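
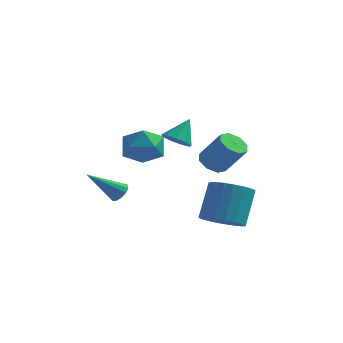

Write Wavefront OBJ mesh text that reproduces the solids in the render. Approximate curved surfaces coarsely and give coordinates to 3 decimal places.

v -1.443 -0.138 -2.15
v -1.013 -0.214 -1.785
v -2.677 -0.962 -0.87
v -1.137 0.074 -1.719
v -1.359 0.296 -1.79
v -1.607 0.379 -1.975
v -1.804 0.299 -2.216
v -1.886 0.08 -2.436
v -1.827 -0.208 -2.566
v -1.647 -0.474 -2.563
v -1.402 -0.633 -2.429
v -1.17 -0.635 -2.207
v -1.025 -0.479 -1.967
v 3.083 -0.832 0.633
v 3.512 -0.305 0.367
v 4.507 -0.441 1.701
v 4.077 -0.968 1.967
v 3.104 -0.104 0.691
v 4.098 -0.241 2.026
v 2.683 -0.33 0.982
v 3.678 -0.467 2.316
v 2.497 -0.85 1.067
v 3.491 -0.986 2.402
v 2.653 -1.359 0.899
v 3.648 -1.495 2.233
v 3.062 -1.559 0.574
v 4.056 -1.696 1.909
v 3.482 -1.333 0.284
v 4.477 -1.47 1.618
v 3.669 -0.814 0.198
v 4.663 -0.95 1.533
v 3.124 0.524 -3.567
v 4.192 0.536 -3.633
v 4.284 1.669 -1.939
v 3.216 1.656 -1.873
v 4.08 0.897 -3.869
v 4.172 2.03 -2.174
v 3.803 1.193 -4.052
v 3.895 2.326 -2.358
v 3.409 1.374 -4.151
v 3.501 2.507 -2.457
v 2.965 1.407 -4.149
v 3.057 2.54 -2.455
v 2.549 1.288 -4.047
v 2.641 2.421 -2.353
v 2.232 1.036 -3.862
v 2.324 2.169 -2.167
v 2.07 0.696 -3.625
v 2.161 1.829 -1.931
v 2.09 0.326 -3.379
v 2.181 1.459 -1.685
v 2.288 -0.01 -3.165
v 2.38 1.123 -1.471
v 2.631 -0.253 -3.021
v 2.723 0.879 -1.327
v 3.06 -0.363 -2.971
v 3.151 0.77 -1.277
v 3.499 -0.319 -3.024
v 3.591 0.814 -1.33
v 3.874 -0.129 -3.171
v 3.966 1.004 -1.477
v 4.119 0.173 -3.387
v 4.211 1.306 -1.693
v -1.552 3.298 0.354
v -0.466 2.949 0.243
v -2.094 1.991 -0.843
v -1.008 1.642 -0.954
v -1.567 1.472 0.032
v -1.231 2.281 0.772
v -1.329 2.659 -1.372
v -0.993 3.468 -0.632
v -0.328 2.554 -0.824
v -0.475 1.821 0.044
v -2.085 3.119 -0.644
v -2.232 2.386 0.224
v 1.841 -1.972 2.21
v 2.338 -1.652 1.799
v 2.179 -1.188 3.23
v 1.907 -1.415 1.759
v 1.446 -1.439 1.931
v 1.17 -1.713 2.233
v 1.208 -2.108 2.524
v 1.542 -2.44 2.669
v 2.016 -2.553 2.599
v 2.409 -2.394 2.347
v 2.536 -2.038 2.031
f 2 1 4
f 2 4 3
f 4 1 5
f 4 5 3
f 5 1 6
f 5 6 3
f 6 1 7
f 6 7 3
f 7 1 8
f 7 8 3
f 8 1 9
f 8 9 3
f 9 1 10
f 9 10 3
f 10 1 11
f 10 11 3
f 11 1 12
f 11 12 3
f 12 1 13
f 12 13 3
f 13 1 2
f 13 2 3
f 15 14 18
f 15 18 16
f 16 18 19
f 16 19 17
f 18 14 20
f 18 20 19
f 19 20 21
f 19 21 17
f 20 14 22
f 20 22 21
f 21 22 23
f 21 23 17
f 22 14 24
f 22 24 23
f 23 24 25
f 23 25 17
f 24 14 26
f 24 26 25
f 25 26 27
f 25 27 17
f 26 14 28
f 26 28 27
f 27 28 29
f 27 29 17
f 28 14 30
f 28 30 29
f 29 30 31
f 29 31 17
f 30 14 15
f 30 15 31
f 31 15 16
f 31 16 17
f 33 32 36
f 33 36 34
f 34 36 37
f 34 37 35
f 36 32 38
f 36 38 37
f 37 38 39
f 37 39 35
f 38 32 40
f 38 40 39
f 39 40 41
f 39 41 35
f 40 32 42
f 40 42 41
f 41 42 43
f 41 43 35
f 42 32 44
f 42 44 43
f 43 44 45
f 43 45 35
f 44 32 46
f 44 46 45
f 45 46 47
f 45 47 35
f 46 32 48
f 46 48 47
f 47 48 49
f 47 49 35
f 48 32 50
f 48 50 49
f 49 50 51
f 49 51 35
f 50 32 52
f 50 52 51
f 51 52 53
f 51 53 35
f 52 32 54
f 52 54 53
f 53 54 55
f 53 55 35
f 54 32 56
f 54 56 55
f 55 56 57
f 55 57 35
f 56 32 58
f 56 58 57
f 57 58 59
f 57 59 35
f 58 32 60
f 58 60 59
f 59 60 61
f 59 61 35
f 60 32 62
f 60 62 61
f 61 62 63
f 61 63 35
f 62 32 33
f 62 33 63
f 63 33 34
f 63 34 35
f 64 75 69
f 64 69 65
f 64 65 71
f 64 71 74
f 64 74 75
f 65 69 73
f 69 75 68
f 75 74 66
f 74 71 70
f 71 65 72
f 67 73 68
f 67 68 66
f 67 66 70
f 67 70 72
f 67 72 73
f 68 73 69
f 66 68 75
f 70 66 74
f 72 70 71
f 73 72 65
f 77 76 79
f 77 79 78
f 79 76 80
f 79 80 78
f 80 76 81
f 80 81 78
f 81 76 82
f 81 82 78
f 82 76 83
f 82 83 78
f 83 76 84
f 83 84 78
f 84 76 85
f 84 85 78
f 85 76 86
f 85 86 78
f 86 76 77
f 86 77 78



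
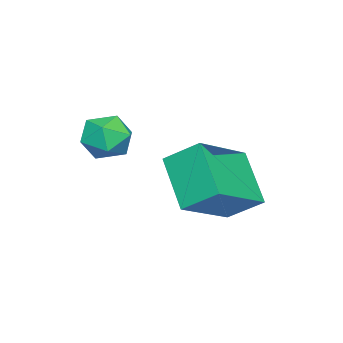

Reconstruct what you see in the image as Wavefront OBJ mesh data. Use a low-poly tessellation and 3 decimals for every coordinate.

v -1.258 1.049 -0.402
v -1.311 1.92 0.216
v -2.761 1.529 -1.205
v -2.813 2.4 -0.586
v -0.427 1.86 -1.474
v -0.479 2.731 -0.855
v -1.929 2.34 -2.276
v -1.982 3.211 -1.658
v -0.295 0.728 0.642
v 0.072 0.224 0.922
v -0.792 -0.004 -0.022
v -0.425 -0.508 0.258
v -0.908 -0.193 0.624
v -0.602 0.26 1.035
v -0.118 -0.04 -0.135
v 0.188 0.413 0.276
v 0.181 -0.25 0.443
v -0.307 -0.345 0.911
v -0.413 0.565 -0.011
v -0.901 0.47 0.457
f 2 4 1
f 5 2 1
f 1 4 3
f 3 5 1
f 2 8 4
f 6 2 5
f 6 8 2
f 4 8 3
f 7 5 3
f 3 8 7
f 7 6 5
f 8 6 7
f 9 20 14
f 9 14 10
f 9 10 16
f 9 16 19
f 9 19 20
f 10 14 18
f 14 20 13
f 20 19 11
f 19 16 15
f 16 10 17
f 12 18 13
f 12 13 11
f 12 11 15
f 12 15 17
f 12 17 18
f 13 18 14
f 11 13 20
f 15 11 19
f 17 15 16
f 18 17 10



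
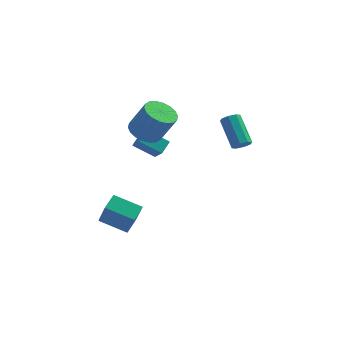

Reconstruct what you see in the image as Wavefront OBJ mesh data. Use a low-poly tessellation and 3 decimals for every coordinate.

v -5.206 0.132 -4.7
v -4.886 1.077 -4.313
v -3.617 -0.148 -5.326
v -3.298 0.797 -4.939
v -4.702 -0.717 -3.041
v -4.383 0.228 -2.654
v -3.114 -0.997 -3.667
v -2.794 -0.052 -3.28
v -2.924 1.853 1.399
v -2.23 1.297 0.963
v -1.322 1.112 2.645
v -2.016 1.667 3.081
v -2.07 1.705 0.922
v -1.161 1.52 2.603
v -2.078 2.143 0.974
v -1.17 1.957 2.656
v -2.254 2.523 1.111
v -1.346 2.337 2.793
v -2.563 2.77 1.305
v -1.655 2.584 2.987
v -2.943 2.835 1.518
v -2.035 2.65 3.2
v -3.32 2.706 1.707
v -2.412 2.521 3.389
v -3.618 2.408 1.835
v -2.71 2.223 3.517
v -3.779 2 1.877
v -2.87 1.815 3.558
v -3.77 1.563 1.824
v -2.862 1.377 3.506
v -3.594 1.183 1.687
v -2.686 0.997 3.369
v -3.285 0.936 1.493
v -2.377 0.75 3.175
v -2.905 0.87 1.28
v -1.997 0.685 2.962
v -2.528 0.999 1.091
v -1.62 0.814 2.773
v 2.316 1.009 1.258
v 2.734 1.376 1.135
v 1.983 2.658 2.399
v 1.564 2.291 2.522
v 2.386 1.427 0.877
v 1.635 2.708 2.14
v 1.997 1.233 0.842
v 1.246 2.514 2.106
v 1.794 0.908 1.051
v 1.043 2.189 2.315
v 1.897 0.642 1.381
v 1.146 1.924 2.645
v 2.245 0.592 1.64
v 1.494 1.873 2.903
v 2.634 0.786 1.674
v 1.883 2.067 2.938
v 2.837 1.111 1.465
v 2.086 2.392 2.729
v -3.744 2.857 -0.381
v -3.427 3.586 0.082
v -2.513 2.82 -1.166
v -2.196 3.55 -0.704
v -3.264 2.15 0.404
v -2.947 2.88 0.866
v -2.033 2.114 -0.382
v -1.716 2.843 0.081
f 2 4 1
f 5 2 1
f 1 4 3
f 3 5 1
f 2 8 4
f 6 2 5
f 6 8 2
f 4 8 3
f 7 5 3
f 3 8 7
f 7 6 5
f 8 6 7
f 10 9 13
f 10 13 11
f 11 13 14
f 11 14 12
f 13 9 15
f 13 15 14
f 14 15 16
f 14 16 12
f 15 9 17
f 15 17 16
f 16 17 18
f 16 18 12
f 17 9 19
f 17 19 18
f 18 19 20
f 18 20 12
f 19 9 21
f 19 21 20
f 20 21 22
f 20 22 12
f 21 9 23
f 21 23 22
f 22 23 24
f 22 24 12
f 23 9 25
f 23 25 24
f 24 25 26
f 24 26 12
f 25 9 27
f 25 27 26
f 26 27 28
f 26 28 12
f 27 9 29
f 27 29 28
f 28 29 30
f 28 30 12
f 29 9 31
f 29 31 30
f 30 31 32
f 30 32 12
f 31 9 33
f 31 33 32
f 32 33 34
f 32 34 12
f 33 9 35
f 33 35 34
f 34 35 36
f 34 36 12
f 35 9 37
f 35 37 36
f 36 37 38
f 36 38 12
f 37 9 10
f 37 10 38
f 38 10 11
f 38 11 12
f 40 39 43
f 40 43 41
f 41 43 44
f 41 44 42
f 43 39 45
f 43 45 44
f 44 45 46
f 44 46 42
f 45 39 47
f 45 47 46
f 46 47 48
f 46 48 42
f 47 39 49
f 47 49 48
f 48 49 50
f 48 50 42
f 49 39 51
f 49 51 50
f 50 51 52
f 50 52 42
f 51 39 53
f 51 53 52
f 52 53 54
f 52 54 42
f 53 39 55
f 53 55 54
f 54 55 56
f 54 56 42
f 55 39 40
f 55 40 56
f 56 40 41
f 56 41 42
f 58 60 57
f 61 58 57
f 57 60 59
f 59 61 57
f 58 64 60
f 62 58 61
f 62 64 58
f 60 64 59
f 63 61 59
f 59 64 63
f 63 62 61
f 64 62 63



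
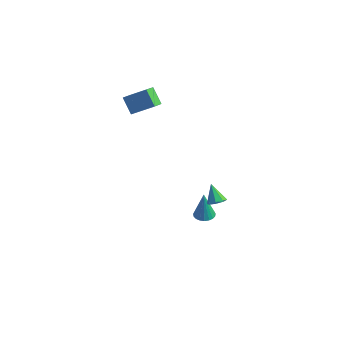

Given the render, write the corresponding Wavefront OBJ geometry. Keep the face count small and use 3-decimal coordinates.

v 3.843 -1.489 -0.307
v 4.23 -1.132 -0.15
v 3.217 -1.231 0.647
v 3.935 -0.953 -0.392
v 3.586 -1.089 -0.584
v 3.387 -1.459 -0.614
v 3.455 -1.846 -0.465
v 3.75 -2.025 -0.223
v 4.1 -1.889 -0.031
v 4.298 -1.519 -0.001
v -4.836 1.502 1.981
v -4.67 0.734 2.332
v -3.682 2.154 2.859
v -3.517 1.386 3.211
v -4.043 1.274 1.109
v -3.878 0.506 1.461
v -2.89 1.926 1.988
v -2.724 1.158 2.339
v 1.086 0.884 -4.825
v 1.705 0.854 -4.806
v 1.034 0.876 -3.075
v 1.664 1.108 -4.806
v 1.523 1.324 -4.809
v 1.307 1.464 -4.815
v 1.052 1.503 -4.823
v 0.803 1.435 -4.831
v 0.603 1.273 -4.837
v 0.487 1.042 -4.842
v 0.475 0.785 -4.844
v 0.568 0.545 -4.842
v 0.751 0.363 -4.837
v 0.992 0.271 -4.83
v 1.249 0.286 -4.822
v 1.478 0.403 -4.815
v 1.64 0.604 -4.809
f 2 1 4
f 2 4 3
f 4 1 5
f 4 5 3
f 5 1 6
f 5 6 3
f 6 1 7
f 6 7 3
f 7 1 8
f 7 8 3
f 8 1 9
f 8 9 3
f 9 1 10
f 9 10 3
f 10 1 2
f 10 2 3
f 12 14 11
f 15 12 11
f 11 14 13
f 13 15 11
f 12 18 14
f 16 12 15
f 16 18 12
f 14 18 13
f 17 15 13
f 13 18 17
f 17 16 15
f 18 16 17
f 20 19 22
f 20 22 21
f 22 19 23
f 22 23 21
f 23 19 24
f 23 24 21
f 24 19 25
f 24 25 21
f 25 19 26
f 25 26 21
f 26 19 27
f 26 27 21
f 27 19 28
f 27 28 21
f 28 19 29
f 28 29 21
f 29 19 30
f 29 30 21
f 30 19 31
f 30 31 21
f 31 19 32
f 31 32 21
f 32 19 33
f 32 33 21
f 33 19 34
f 33 34 21
f 34 19 35
f 34 35 21
f 35 19 20
f 35 20 21



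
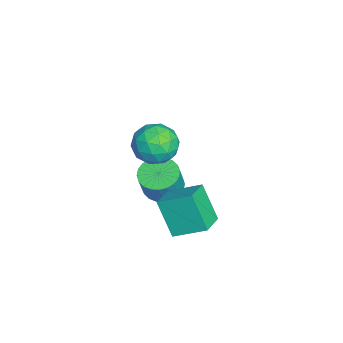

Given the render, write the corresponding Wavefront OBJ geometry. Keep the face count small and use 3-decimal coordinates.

v 0.762 3.445 -3.28
v 0.061 2.795 -1.732
v 1.008 4.841 -2.582
v 0.306 4.191 -1.034
v 1.954 3.049 -2.906
v 1.252 2.399 -1.358
v 2.199 4.445 -2.208
v 1.498 3.795 -0.66
v 0.478 3.201 2.108
v 1.135 2.987 1.344
v -0.135 1.653 2.016
v 0.522 1.439 1.252
v 0.875 1.585 2.209
v 1.253 2.542 2.266
v -0.253 2.098 1.094
v 0.125 3.055 1.151
v 0.683 2.305 0.717
v 1.38 1.988 1.407
v -0.38 2.652 1.953
v 0.317 2.335 2.643
v 0.86 3.23 1.734
v 0.14 1.41 1.626
v 0.347 1.496 2.189
v 0.733 1.37 1.74
v 0.93 2.969 2.276
v 1.316 2.842 1.827
v 1.163 2.019 2.336
v -0.316 1.798 1.533
v 0.07 1.671 1.084
v 0.267 3.27 1.62
v 0.653 3.144 1.171
v -0.163 2.621 1.024
v 0.981 2.703 0.917
v 0.621 1.793 0.863
v 0.165 2.18 0.77
v 0.387 2.743 0.803
v 1.391 2.516 1.322
v 1.031 1.607 1.268
v 1.238 1.693 1.83
v 1.46 2.255 1.864
v 1.125 2.116 0.954
v -0.031 3.033 2.092
v -0.391 2.124 2.038
v -0.46 2.385 1.496
v -0.238 2.947 1.53
v 0.379 2.847 2.497
v 0.019 1.937 2.443
v 0.613 1.897 2.557
v 0.835 2.46 2.59
v -0.125 2.524 2.406
v -2.561 2.505 -3.804
v -1.765 2.227 -4.148
v -1.284 2.037 -2.879
v -2.079 2.315 -2.536
v -1.709 2.576 -4.117
v -1.228 2.386 -2.848
v -1.783 2.915 -4.038
v -1.301 2.725 -2.77
v -1.975 3.191 -3.924
v -1.493 3.001 -2.655
v -2.256 3.362 -3.792
v -1.774 3.172 -2.523
v -2.583 3.403 -3.661
v -2.102 3.213 -2.393
v -2.908 3.308 -3.552
v -2.426 3.118 -2.284
v -3.179 3.09 -3.482
v -2.698 2.9 -2.214
v -3.356 2.783 -3.461
v -2.875 2.593 -2.192
v -3.412 2.434 -3.492
v -2.931 2.244 -2.223
v -3.339 2.095 -3.57
v -2.857 1.905 -2.302
v -3.147 1.819 -3.685
v -2.665 1.629 -2.416
v -2.866 1.648 -3.817
v -2.384 1.458 -2.548
v -2.538 1.607 -3.947
v -2.057 1.417 -2.679
v -2.214 1.702 -4.056
v -1.732 1.512 -2.788
v -1.942 1.92 -4.126
v -1.461 1.73 -2.858
f 2 4 1
f 5 2 1
f 1 4 3
f 3 5 1
f 2 8 4
f 6 2 5
f 6 8 2
f 4 8 3
f 7 5 3
f 3 8 7
f 7 6 5
f 8 6 7
f 9 46 25
f 46 20 49
f 25 49 14
f 46 49 25
f 9 25 21
f 25 14 26
f 21 26 10
f 25 26 21
f 9 21 30
f 21 10 31
f 30 31 16
f 21 31 30
f 9 30 42
f 30 16 45
f 42 45 19
f 30 45 42
f 9 42 46
f 42 19 50
f 46 50 20
f 42 50 46
f 10 26 37
f 26 14 40
f 37 40 18
f 26 40 37
f 14 49 27
f 49 20 48
f 27 48 13
f 49 48 27
f 20 50 47
f 50 19 43
f 47 43 11
f 50 43 47
f 19 45 44
f 45 16 32
f 44 32 15
f 45 32 44
f 16 31 36
f 31 10 33
f 36 33 17
f 31 33 36
f 12 38 24
f 38 18 39
f 24 39 13
f 38 39 24
f 12 24 22
f 24 13 23
f 22 23 11
f 24 23 22
f 12 22 29
f 22 11 28
f 29 28 15
f 22 28 29
f 12 29 34
f 29 15 35
f 34 35 17
f 29 35 34
f 12 34 38
f 34 17 41
f 38 41 18
f 34 41 38
f 13 39 27
f 39 18 40
f 27 40 14
f 39 40 27
f 11 23 47
f 23 13 48
f 47 48 20
f 23 48 47
f 15 28 44
f 28 11 43
f 44 43 19
f 28 43 44
f 17 35 36
f 35 15 32
f 36 32 16
f 35 32 36
f 18 41 37
f 41 17 33
f 37 33 10
f 41 33 37
f 52 51 55
f 52 55 53
f 53 55 56
f 53 56 54
f 55 51 57
f 55 57 56
f 56 57 58
f 56 58 54
f 57 51 59
f 57 59 58
f 58 59 60
f 58 60 54
f 59 51 61
f 59 61 60
f 60 61 62
f 60 62 54
f 61 51 63
f 61 63 62
f 62 63 64
f 62 64 54
f 63 51 65
f 63 65 64
f 64 65 66
f 64 66 54
f 65 51 67
f 65 67 66
f 66 67 68
f 66 68 54
f 67 51 69
f 67 69 68
f 68 69 70
f 68 70 54
f 69 51 71
f 69 71 70
f 70 71 72
f 70 72 54
f 71 51 73
f 71 73 72
f 72 73 74
f 72 74 54
f 73 51 75
f 73 75 74
f 74 75 76
f 74 76 54
f 75 51 77
f 75 77 76
f 76 77 78
f 76 78 54
f 77 51 79
f 77 79 78
f 78 79 80
f 78 80 54
f 79 51 81
f 79 81 80
f 80 81 82
f 80 82 54
f 81 51 83
f 81 83 82
f 82 83 84
f 82 84 54
f 83 51 52
f 83 52 84
f 84 52 53
f 84 53 54



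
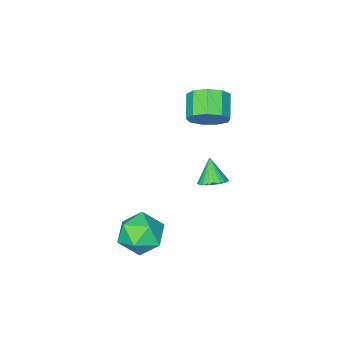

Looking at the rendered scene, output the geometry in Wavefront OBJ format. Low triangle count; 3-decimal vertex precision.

v -0.857 0.92 0.073
v -0.413 0.35 -0.127
v -1.203 0.24 1.247
v -0.227 0.517 0.025
v -0.136 0.746 0.184
v -0.156 1.001 0.326
v -0.282 1.243 0.43
v -0.496 1.437 0.479
v -0.765 1.552 0.467
v -1.048 1.571 0.395
v -1.302 1.491 0.273
v -1.488 1.324 0.122
v -1.578 1.095 -0.038
v -1.559 0.84 -0.18
v -1.433 0.597 -0.283
v -1.219 0.404 -0.333
v -0.95 0.289 -0.32
v -0.667 0.27 -0.248
v 2.167 1.033 -1.241
v 3.198 1.236 -0.563
v 3.262 0.004 -2.597
v 4.293 0.207 -1.919
v 3.4 -0.554 -1.486
v 2.723 0.082 -0.648
v 3.737 1.158 -2.512
v 3.06 1.794 -1.674
v 4.169 1.314 -1.348
v 3.96 0.256 -0.714
v 2.5 0.984 -2.446
v 2.291 -0.074 -1.812
v -1.527 -0.266 3.587
v -1.13 0.103 4.486
v -1.936 -0.844 5.232
v -2.333 -1.214 4.333
v -1.722 0.469 4.311
v -2.529 -0.478 5.056
v -2.223 0.491 3.796
v -3.03 -0.456 4.542
v -2.398 0.158 3.184
v -3.205 -0.789 3.93
v -2.166 -0.373 2.761
v -2.972 -1.32 3.506
v -1.634 -0.855 2.724
v -2.44 -1.802 3.469
v -1.052 -1.061 3.091
v -1.858 -2.008 3.837
v -0.693 -0.896 3.691
v -1.499 -1.843 4.436
v -0.723 -0.436 4.242
v -1.53 -1.383 4.987
f 2 1 4
f 2 4 3
f 4 1 5
f 4 5 3
f 5 1 6
f 5 6 3
f 6 1 7
f 6 7 3
f 7 1 8
f 7 8 3
f 8 1 9
f 8 9 3
f 9 1 10
f 9 10 3
f 10 1 11
f 10 11 3
f 11 1 12
f 11 12 3
f 12 1 13
f 12 13 3
f 13 1 14
f 13 14 3
f 14 1 15
f 14 15 3
f 15 1 16
f 15 16 3
f 16 1 17
f 16 17 3
f 17 1 18
f 17 18 3
f 18 1 2
f 18 2 3
f 19 30 24
f 19 24 20
f 19 20 26
f 19 26 29
f 19 29 30
f 20 24 28
f 24 30 23
f 30 29 21
f 29 26 25
f 26 20 27
f 22 28 23
f 22 23 21
f 22 21 25
f 22 25 27
f 22 27 28
f 23 28 24
f 21 23 30
f 25 21 29
f 27 25 26
f 28 27 20
f 32 31 35
f 32 35 33
f 33 35 36
f 33 36 34
f 35 31 37
f 35 37 36
f 36 37 38
f 36 38 34
f 37 31 39
f 37 39 38
f 38 39 40
f 38 40 34
f 39 31 41
f 39 41 40
f 40 41 42
f 40 42 34
f 41 31 43
f 41 43 42
f 42 43 44
f 42 44 34
f 43 31 45
f 43 45 44
f 44 45 46
f 44 46 34
f 45 31 47
f 45 47 46
f 46 47 48
f 46 48 34
f 47 31 49
f 47 49 48
f 48 49 50
f 48 50 34
f 49 31 32
f 49 32 50
f 50 32 33
f 50 33 34



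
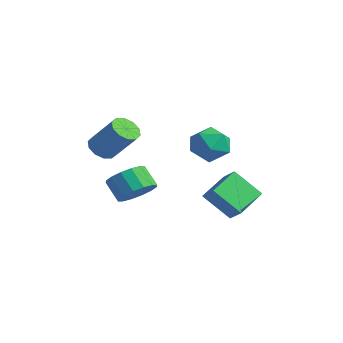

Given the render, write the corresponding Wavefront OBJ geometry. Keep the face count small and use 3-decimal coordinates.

v 1.275 -2.639 0.453
v 1.892 -3.293 0.956
v 1.022 -3.396 1.889
v 0.405 -2.741 1.387
v 2.027 -2.81 1.136
v 1.157 -2.912 2.069
v 1.961 -2.28 1.133
v 1.091 -2.383 2.066
v 1.712 -1.847 0.948
v 0.842 -1.95 1.881
v 1.345 -1.626 0.63
v 0.475 -1.729 1.563
v 0.959 -1.676 0.265
v 0.089 -1.779 1.198
v 0.658 -1.984 -0.049
v -0.212 -2.087 0.884
v 0.523 -2.468 -0.229
v -0.347 -2.57 0.704
v 0.589 -2.997 -0.226
v -0.281 -3.1 0.707
v 0.838 -3.43 -0.041
v -0.032 -3.533 0.892
v 1.205 -3.651 0.277
v 0.335 -3.754 1.21
v 1.591 -3.601 0.642
v 0.721 -3.704 1.575
v -1.025 -3.086 2.719
v -0.46 -2.911 2.181
v 0.831 -2.399 3.703
v 0.265 -2.574 4.241
v -0.722 -2.5 2.265
v 0.568 -1.989 3.787
v -1.101 -2.314 2.523
v 0.19 -1.802 4.045
v -1.45 -2.422 2.856
v -0.159 -1.91 4.378
v -1.637 -2.783 3.136
v -0.347 -2.272 4.658
v -1.591 -3.261 3.257
v -0.3 -2.749 4.779
v -1.328 -3.671 3.173
v -0.038 -3.16 4.695
v -0.95 -3.858 2.915
v 0.341 -3.346 4.437
v -0.601 -3.75 2.582
v 0.69 -3.238 4.104
v -0.413 -3.388 2.302
v 0.877 -2.877 3.824
v -0.336 2.598 2.202
v 0.537 2.655 1.43
v 0.623 1.305 3.19
v 1.496 1.362 2.418
v 1.28 2.268 3.122
v 0.687 3.066 2.511
v 0.473 0.894 2.109
v -0.12 1.692 1.498
v 1.037 1.601 1.372
v 1.536 2.451 1.998
v -0.376 1.509 2.622
v 0.123 2.359 3.248
v 1.498 1.503 -0.322
v 0.966 3.154 0.377
v 0.624 1.504 -0.99
v 0.092 3.155 -0.291
v 2.528 2.405 -1.669
v 1.996 4.056 -0.97
v 1.654 2.406 -2.337
v 1.122 4.057 -1.638
f 2 1 5
f 2 5 3
f 3 5 6
f 3 6 4
f 5 1 7
f 5 7 6
f 6 7 8
f 6 8 4
f 7 1 9
f 7 9 8
f 8 9 10
f 8 10 4
f 9 1 11
f 9 11 10
f 10 11 12
f 10 12 4
f 11 1 13
f 11 13 12
f 12 13 14
f 12 14 4
f 13 1 15
f 13 15 14
f 14 15 16
f 14 16 4
f 15 1 17
f 15 17 16
f 16 17 18
f 16 18 4
f 17 1 19
f 17 19 18
f 18 19 20
f 18 20 4
f 19 1 21
f 19 21 20
f 20 21 22
f 20 22 4
f 21 1 23
f 21 23 22
f 22 23 24
f 22 24 4
f 23 1 25
f 23 25 24
f 24 25 26
f 24 26 4
f 25 1 2
f 25 2 26
f 26 2 3
f 26 3 4
f 28 27 31
f 28 31 29
f 29 31 32
f 29 32 30
f 31 27 33
f 31 33 32
f 32 33 34
f 32 34 30
f 33 27 35
f 33 35 34
f 34 35 36
f 34 36 30
f 35 27 37
f 35 37 36
f 36 37 38
f 36 38 30
f 37 27 39
f 37 39 38
f 38 39 40
f 38 40 30
f 39 27 41
f 39 41 40
f 40 41 42
f 40 42 30
f 41 27 43
f 41 43 42
f 42 43 44
f 42 44 30
f 43 27 45
f 43 45 44
f 44 45 46
f 44 46 30
f 45 27 47
f 45 47 46
f 46 47 48
f 46 48 30
f 47 27 28
f 47 28 48
f 48 28 29
f 48 29 30
f 49 60 54
f 49 54 50
f 49 50 56
f 49 56 59
f 49 59 60
f 50 54 58
f 54 60 53
f 60 59 51
f 59 56 55
f 56 50 57
f 52 58 53
f 52 53 51
f 52 51 55
f 52 55 57
f 52 57 58
f 53 58 54
f 51 53 60
f 55 51 59
f 57 55 56
f 58 57 50
f 62 64 61
f 65 62 61
f 61 64 63
f 63 65 61
f 62 68 64
f 66 62 65
f 66 68 62
f 64 68 63
f 67 65 63
f 63 68 67
f 67 66 65
f 68 66 67



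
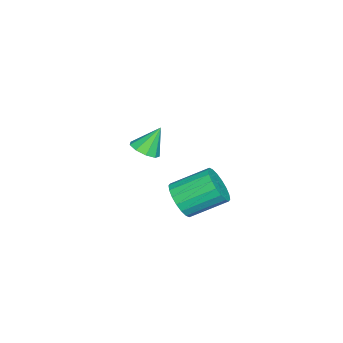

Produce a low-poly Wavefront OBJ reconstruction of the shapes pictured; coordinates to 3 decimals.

v 1.68 1.481 1.991
v 2.175 1.375 2.475
v 1.755 2.514 3.153
v 1.26 2.619 2.669
v 2.32 1.554 2.265
v 1.9 2.692 2.943
v 2.339 1.718 2.001
v 1.918 2.856 2.679
v 2.227 1.835 1.735
v 1.806 2.974 2.413
v 2.006 1.882 1.519
v 1.586 3.021 2.197
v 1.722 1.85 1.397
v 1.301 2.988 2.075
v 1.429 1.744 1.393
v 1.008 2.882 2.071
v 1.185 1.586 1.507
v 0.765 2.725 2.185
v 1.04 1.408 1.717
v 0.62 2.546 2.395
v 1.022 1.244 1.981
v 0.601 2.382 2.659
v 1.134 1.126 2.247
v 0.713 2.265 2.925
v 1.354 1.079 2.463
v 0.934 2.218 3.141
v 1.639 1.112 2.585
v 1.218 2.25 3.263
v 1.932 1.218 2.589
v 1.511 2.356 3.267
v -2.478 -0.928 1.112
v -2.156 -0.455 1.014
v -2.862 -0.472 2.048
v -2.514 -0.413 0.847
v -2.854 -0.612 0.804
v -3.018 -0.959 0.905
v -2.93 -1.291 1.103
v -2.629 -1.453 1.305
v -2.258 -1.369 1.417
v -1.989 -1.079 1.386
v -1.949 -0.718 1.227
f 2 1 5
f 2 5 3
f 3 5 6
f 3 6 4
f 5 1 7
f 5 7 6
f 6 7 8
f 6 8 4
f 7 1 9
f 7 9 8
f 8 9 10
f 8 10 4
f 9 1 11
f 9 11 10
f 10 11 12
f 10 12 4
f 11 1 13
f 11 13 12
f 12 13 14
f 12 14 4
f 13 1 15
f 13 15 14
f 14 15 16
f 14 16 4
f 15 1 17
f 15 17 16
f 16 17 18
f 16 18 4
f 17 1 19
f 17 19 18
f 18 19 20
f 18 20 4
f 19 1 21
f 19 21 20
f 20 21 22
f 20 22 4
f 21 1 23
f 21 23 22
f 22 23 24
f 22 24 4
f 23 1 25
f 23 25 24
f 24 25 26
f 24 26 4
f 25 1 27
f 25 27 26
f 26 27 28
f 26 28 4
f 27 1 29
f 27 29 28
f 28 29 30
f 28 30 4
f 29 1 2
f 29 2 30
f 30 2 3
f 30 3 4
f 32 31 34
f 32 34 33
f 34 31 35
f 34 35 33
f 35 31 36
f 35 36 33
f 36 31 37
f 36 37 33
f 37 31 38
f 37 38 33
f 38 31 39
f 38 39 33
f 39 31 40
f 39 40 33
f 40 31 41
f 40 41 33
f 41 31 32
f 41 32 33



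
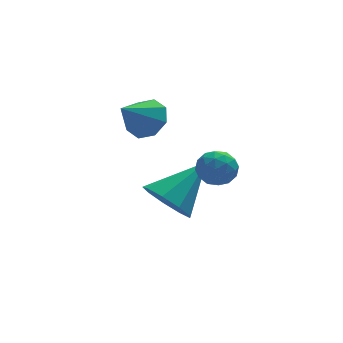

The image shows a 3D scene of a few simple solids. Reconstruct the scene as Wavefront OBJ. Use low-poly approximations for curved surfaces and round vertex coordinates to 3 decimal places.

v 1.358 -0.039 2.092
v 1.717 0.348 2.68
v 0.422 -0.561 3.008
v 1.281 0.675 2.42
v 0.89 0.584 1.968
v 0.773 0.128 1.589
v 1 -0.426 1.504
v 1.436 -0.754 1.765
v 1.827 -0.663 2.217
v 1.944 -0.207 2.596
v 1.797 -0.785 -1.34
v 2.287 -0.475 -2.118
v 3.263 -0.135 -0.16
v 1.891 0.007 -1.892
v 1.452 0.119 -1.408
v 1.174 -0.192 -0.892
v 1.188 -0.78 -0.585
v 1.487 -1.371 -0.632
v 1.932 -1.687 -1.01
v 2.313 -1.581 -1.542
v 2.454 -1.102 -1.98
v 2.866 -1.585 0.777
v 3.372 -1.786 1.208
v 2.548 -2.654 0.652
v 3.054 -2.855 1.083
v 2.512 -2.497 1.327
v 2.709 -1.836 1.404
v 3.211 -2.604 0.456
v 3.408 -1.943 0.533
v 3.585 -2.416 1.009
v 3.153 -2.35 1.548
v 2.767 -2.09 0.312
v 2.335 -2.024 0.851
v 3.147 -1.591 1.003
v 2.773 -2.849 0.857
v 2.454 -2.638 1
v 2.752 -2.756 1.253
v 2.757 -1.621 1.119
v 3.055 -1.739 1.372
v 2.549 -2.157 1.443
v 2.865 -2.701 0.488
v 3.163 -2.819 0.741
v 3.168 -1.684 0.607
v 3.466 -1.802 0.86
v 3.371 -2.283 0.417
v 3.57 -2.08 1.139
v 3.383 -2.708 1.066
v 3.475 -2.561 0.697
v 3.591 -2.172 0.743
v 3.316 -2.041 1.456
v 3.129 -2.67 1.383
v 2.81 -2.459 1.527
v 2.926 -2.071 1.572
v 3.441 -2.411 1.339
v 2.791 -1.77 0.477
v 2.604 -2.399 0.404
v 2.994 -2.369 0.288
v 3.11 -1.981 0.333
v 2.537 -1.732 0.794
v 2.35 -2.36 0.721
v 2.329 -2.268 1.117
v 2.445 -1.879 1.163
v 2.479 -2.029 0.521
f 2 1 4
f 2 4 3
f 4 1 5
f 4 5 3
f 5 1 6
f 5 6 3
f 6 1 7
f 6 7 3
f 7 1 8
f 7 8 3
f 8 1 9
f 8 9 3
f 9 1 10
f 9 10 3
f 10 1 2
f 10 2 3
f 12 11 14
f 12 14 13
f 14 11 15
f 14 15 13
f 15 11 16
f 15 16 13
f 16 11 17
f 16 17 13
f 17 11 18
f 17 18 13
f 18 11 19
f 18 19 13
f 19 11 20
f 19 20 13
f 20 11 21
f 20 21 13
f 21 11 12
f 21 12 13
f 22 59 38
f 59 33 62
f 38 62 27
f 59 62 38
f 22 38 34
f 38 27 39
f 34 39 23
f 38 39 34
f 22 34 43
f 34 23 44
f 43 44 29
f 34 44 43
f 22 43 55
f 43 29 58
f 55 58 32
f 43 58 55
f 22 55 59
f 55 32 63
f 59 63 33
f 55 63 59
f 23 39 50
f 39 27 53
f 50 53 31
f 39 53 50
f 27 62 40
f 62 33 61
f 40 61 26
f 62 61 40
f 33 63 60
f 63 32 56
f 60 56 24
f 63 56 60
f 32 58 57
f 58 29 45
f 57 45 28
f 58 45 57
f 29 44 49
f 44 23 46
f 49 46 30
f 44 46 49
f 25 51 37
f 51 31 52
f 37 52 26
f 51 52 37
f 25 37 35
f 37 26 36
f 35 36 24
f 37 36 35
f 25 35 42
f 35 24 41
f 42 41 28
f 35 41 42
f 25 42 47
f 42 28 48
f 47 48 30
f 42 48 47
f 25 47 51
f 47 30 54
f 51 54 31
f 47 54 51
f 26 52 40
f 52 31 53
f 40 53 27
f 52 53 40
f 24 36 60
f 36 26 61
f 60 61 33
f 36 61 60
f 28 41 57
f 41 24 56
f 57 56 32
f 41 56 57
f 30 48 49
f 48 28 45
f 49 45 29
f 48 45 49
f 31 54 50
f 54 30 46
f 50 46 23
f 54 46 50



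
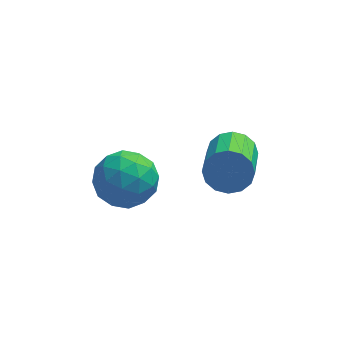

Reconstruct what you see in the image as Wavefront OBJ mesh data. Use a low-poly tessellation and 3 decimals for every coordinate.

v -1.143 3.604 -4.002
v -0.663 2.925 -3.182
v -2.857 2.975 -3.518
v -2.377 2.296 -2.698
v -2.369 3.457 -2.573
v -1.31 3.845 -2.872
v -2.21 2.055 -3.828
v -1.151 2.443 -4.127
v -1.322 1.968 -3.075
v -1.421 2.834 -2.299
v -2.099 3.066 -4.401
v -2.198 3.932 -3.625
v -0.753 3.319 -3.634
v -2.767 2.581 -3.066
v -2.763 3.263 -2.992
v -2.481 2.864 -2.51
v -1.133 3.86 -3.452
v -0.851 3.461 -2.971
v -1.854 3.774 -2.612
v -2.669 2.439 -3.729
v -2.387 2.04 -3.248
v -1.039 3.036 -4.19
v -0.757 2.637 -3.708
v -1.666 2.126 -4.088
v -0.858 2.358 -3.09
v -1.865 1.988 -2.805
v -1.767 1.846 -3.469
v -1.144 2.075 -3.645
v -0.916 2.867 -2.634
v -1.923 2.498 -2.35
v -1.919 3.18 -2.276
v -1.296 3.408 -2.452
v -1.303 2.305 -2.571
v -1.597 3.402 -4.35
v -2.604 3.033 -4.066
v -2.224 2.492 -4.248
v -1.601 2.72 -4.424
v -1.655 3.912 -3.895
v -2.662 3.542 -3.61
v -2.376 3.825 -3.055
v -1.753 4.054 -3.231
v -2.217 3.595 -4.129
v 1.802 4.31 -3.398
v 2.221 3.925 -4.043
v 1.997 2.045 -3.067
v 1.578 2.43 -2.422
v 2.537 4.039 -3.752
v 2.314 2.159 -2.775
v 2.657 4.225 -3.366
v 2.434 2.346 -2.389
v 2.547 4.434 -2.988
v 2.324 2.555 -2.012
v 2.238 4.61 -2.721
v 2.015 2.73 -1.744
v 1.812 4.705 -2.635
v 1.588 2.826 -1.658
v 1.383 4.695 -2.753
v 1.159 2.815 -1.777
v 1.066 4.581 -3.045
v 0.843 2.701 -2.068
v 0.946 4.394 -3.431
v 0.723 2.515 -2.454
v 1.056 4.185 -3.808
v 0.833 2.306 -2.832
v 1.365 4.01 -4.076
v 1.142 2.13 -3.099
v 1.792 3.914 -4.162
v 1.568 2.035 -3.185
f 1 38 17
f 38 12 41
f 17 41 6
f 38 41 17
f 1 17 13
f 17 6 18
f 13 18 2
f 17 18 13
f 1 13 22
f 13 2 23
f 22 23 8
f 13 23 22
f 1 22 34
f 22 8 37
f 34 37 11
f 22 37 34
f 1 34 38
f 34 11 42
f 38 42 12
f 34 42 38
f 2 18 29
f 18 6 32
f 29 32 10
f 18 32 29
f 6 41 19
f 41 12 40
f 19 40 5
f 41 40 19
f 12 42 39
f 42 11 35
f 39 35 3
f 42 35 39
f 11 37 36
f 37 8 24
f 36 24 7
f 37 24 36
f 8 23 28
f 23 2 25
f 28 25 9
f 23 25 28
f 4 30 16
f 30 10 31
f 16 31 5
f 30 31 16
f 4 16 14
f 16 5 15
f 14 15 3
f 16 15 14
f 4 14 21
f 14 3 20
f 21 20 7
f 14 20 21
f 4 21 26
f 21 7 27
f 26 27 9
f 21 27 26
f 4 26 30
f 26 9 33
f 30 33 10
f 26 33 30
f 5 31 19
f 31 10 32
f 19 32 6
f 31 32 19
f 3 15 39
f 15 5 40
f 39 40 12
f 15 40 39
f 7 20 36
f 20 3 35
f 36 35 11
f 20 35 36
f 9 27 28
f 27 7 24
f 28 24 8
f 27 24 28
f 10 33 29
f 33 9 25
f 29 25 2
f 33 25 29
f 44 43 47
f 44 47 45
f 45 47 48
f 45 48 46
f 47 43 49
f 47 49 48
f 48 49 50
f 48 50 46
f 49 43 51
f 49 51 50
f 50 51 52
f 50 52 46
f 51 43 53
f 51 53 52
f 52 53 54
f 52 54 46
f 53 43 55
f 53 55 54
f 54 55 56
f 54 56 46
f 55 43 57
f 55 57 56
f 56 57 58
f 56 58 46
f 57 43 59
f 57 59 58
f 58 59 60
f 58 60 46
f 59 43 61
f 59 61 60
f 60 61 62
f 60 62 46
f 61 43 63
f 61 63 62
f 62 63 64
f 62 64 46
f 63 43 65
f 63 65 64
f 64 65 66
f 64 66 46
f 65 43 67
f 65 67 66
f 66 67 68
f 66 68 46
f 67 43 44
f 67 44 68
f 68 44 45
f 68 45 46



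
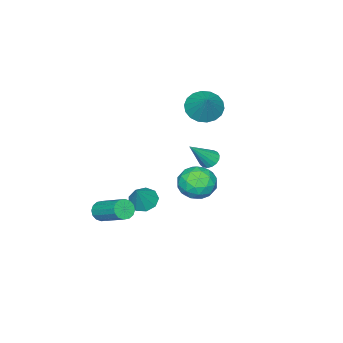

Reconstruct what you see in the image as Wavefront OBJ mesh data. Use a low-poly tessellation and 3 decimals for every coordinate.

v -3.63 -2.315 1.377
v -2.732 -2.527 0.898
v -2.75 -1.445 2.643
v -2.857 -2.124 0.708
v -3.136 -1.758 0.651
v -3.512 -1.503 0.738
v -3.912 -1.409 0.951
v -4.256 -1.494 1.249
v -4.476 -1.741 1.572
v -4.529 -2.102 1.857
v -4.403 -2.506 2.046
v -4.125 -2.871 2.104
v -3.749 -3.126 2.017
v -3.349 -3.221 1.804
v -3.005 -3.136 1.506
v -2.785 -2.888 1.183
v -0.242 -3.633 -4.502
v 0.206 -3.078 -4.908
v 0.602 -3.387 -3.238
v -0.233 -2.829 -4.664
v -0.676 -2.956 -4.344
v -0.916 -3.399 -4.098
v -0.84 -3.952 -4.042
v -0.484 -4.356 -4.2
v -0.015 -4.421 -4.501
v 0.348 -4.117 -4.802
v 0.435 -3.587 -4.963
v 2.982 -3.692 -3.585
v 3.266 -4.017 -3.14
v 3.563 -2.293 -2.071
v 3.278 -1.968 -2.515
v 3.5 -3.931 -3.343
v 3.797 -2.207 -2.274
v 3.595 -3.781 -3.61
v 3.891 -2.058 -2.541
v 3.525 -3.608 -3.871
v 3.822 -1.884 -2.802
v 3.31 -3.457 -4.055
v 3.606 -1.733 -2.986
v 3.007 -3.369 -4.113
v 3.303 -1.645 -3.044
v 2.697 -3.367 -4.029
v 2.994 -1.643 -2.96
v 2.463 -3.453 -3.826
v 2.76 -1.729 -2.757
v 2.369 -3.602 -3.559
v 2.665 -1.879 -2.49
v 2.438 -3.776 -3.298
v 2.735 -2.052 -2.229
v 2.654 -3.927 -3.114
v 2.95 -2.203 -2.045
v 2.957 -4.015 -3.056
v 3.253 -2.291 -1.987
v -2.487 -1.091 -1.528
v -2.031 -1.152 -1.929
v -1.293 -1.469 -0.112
v -2.025 -0.869 -1.858
v -2.124 -0.637 -1.712
v -2.307 -0.508 -1.524
v -2.531 -0.513 -1.337
v -2.744 -0.651 -1.193
v -2.899 -0.889 -1.126
v -2.96 -1.174 -1.151
v -2.912 -1.439 -1.262
v -2.767 -1.625 -1.434
v -2.557 -1.689 -1.628
v -2.332 -1.615 -1.798
v -2.142 -1.422 -1.907
v 0.275 1.297 -0.984
v 0.818 0.937 -1.836
v -0.058 -0.337 -0.504
v 0.485 -0.697 -1.356
v 1.006 -0.216 -0.552
v 1.212 0.794 -0.848
v -0.452 -0.194 -1.492
v -0.246 0.816 -1.788
v 0.369 0.015 -2.149
v 1.27 0.002 -1.568
v -0.51 0.598 -0.772
v 0.391 0.585 -0.191
v 0.576 1.26 -1.452
v 0.184 -0.66 -0.888
v 0.491 -0.377 -0.415
v 0.81 -0.589 -0.916
v 0.807 1.177 -0.872
v 1.127 0.965 -1.372
v 1.237 0.288 -0.617
v -0.367 -0.365 -0.968
v -0.047 -0.577 -1.468
v -0.05 1.189 -1.424
v 0.269 0.977 -1.925
v -0.477 0.312 -1.723
v 0.631 0.507 -2.137
v 0.435 -0.454 -1.855
v -0.116 -0.158 -1.935
v 0.005 0.435 -2.109
v 1.161 0.499 -1.795
v 0.965 -0.462 -1.513
v 1.272 -0.178 -1.041
v 1.392 0.415 -1.215
v 0.897 -0.043 -1.98
v -0.205 1.062 -0.827
v -0.401 0.101 -0.545
v -0.632 0.185 -1.125
v -0.512 0.778 -1.299
v 0.325 1.054 -0.485
v 0.129 0.093 -0.203
v 0.755 0.165 -0.231
v 0.876 0.758 -0.405
v -0.137 0.643 -0.36
f 2 1 4
f 2 4 3
f 4 1 5
f 4 5 3
f 5 1 6
f 5 6 3
f 6 1 7
f 6 7 3
f 7 1 8
f 7 8 3
f 8 1 9
f 8 9 3
f 9 1 10
f 9 10 3
f 10 1 11
f 10 11 3
f 11 1 12
f 11 12 3
f 12 1 13
f 12 13 3
f 13 1 14
f 13 14 3
f 14 1 15
f 14 15 3
f 15 1 16
f 15 16 3
f 16 1 2
f 16 2 3
f 18 17 20
f 18 20 19
f 20 17 21
f 20 21 19
f 21 17 22
f 21 22 19
f 22 17 23
f 22 23 19
f 23 17 24
f 23 24 19
f 24 17 25
f 24 25 19
f 25 17 26
f 25 26 19
f 26 17 27
f 26 27 19
f 27 17 18
f 27 18 19
f 29 28 32
f 29 32 30
f 30 32 33
f 30 33 31
f 32 28 34
f 32 34 33
f 33 34 35
f 33 35 31
f 34 28 36
f 34 36 35
f 35 36 37
f 35 37 31
f 36 28 38
f 36 38 37
f 37 38 39
f 37 39 31
f 38 28 40
f 38 40 39
f 39 40 41
f 39 41 31
f 40 28 42
f 40 42 41
f 41 42 43
f 41 43 31
f 42 28 44
f 42 44 43
f 43 44 45
f 43 45 31
f 44 28 46
f 44 46 45
f 45 46 47
f 45 47 31
f 46 28 48
f 46 48 47
f 47 48 49
f 47 49 31
f 48 28 50
f 48 50 49
f 49 50 51
f 49 51 31
f 50 28 52
f 50 52 51
f 51 52 53
f 51 53 31
f 52 28 29
f 52 29 53
f 53 29 30
f 53 30 31
f 55 54 57
f 55 57 56
f 57 54 58
f 57 58 56
f 58 54 59
f 58 59 56
f 59 54 60
f 59 60 56
f 60 54 61
f 60 61 56
f 61 54 62
f 61 62 56
f 62 54 63
f 62 63 56
f 63 54 64
f 63 64 56
f 64 54 65
f 64 65 56
f 65 54 66
f 65 66 56
f 66 54 67
f 66 67 56
f 67 54 68
f 67 68 56
f 68 54 55
f 68 55 56
f 69 106 85
f 106 80 109
f 85 109 74
f 106 109 85
f 69 85 81
f 85 74 86
f 81 86 70
f 85 86 81
f 69 81 90
f 81 70 91
f 90 91 76
f 81 91 90
f 69 90 102
f 90 76 105
f 102 105 79
f 90 105 102
f 69 102 106
f 102 79 110
f 106 110 80
f 102 110 106
f 70 86 97
f 86 74 100
f 97 100 78
f 86 100 97
f 74 109 87
f 109 80 108
f 87 108 73
f 109 108 87
f 80 110 107
f 110 79 103
f 107 103 71
f 110 103 107
f 79 105 104
f 105 76 92
f 104 92 75
f 105 92 104
f 76 91 96
f 91 70 93
f 96 93 77
f 91 93 96
f 72 98 84
f 98 78 99
f 84 99 73
f 98 99 84
f 72 84 82
f 84 73 83
f 82 83 71
f 84 83 82
f 72 82 89
f 82 71 88
f 89 88 75
f 82 88 89
f 72 89 94
f 89 75 95
f 94 95 77
f 89 95 94
f 72 94 98
f 94 77 101
f 98 101 78
f 94 101 98
f 73 99 87
f 99 78 100
f 87 100 74
f 99 100 87
f 71 83 107
f 83 73 108
f 107 108 80
f 83 108 107
f 75 88 104
f 88 71 103
f 104 103 79
f 88 103 104
f 77 95 96
f 95 75 92
f 96 92 76
f 95 92 96
f 78 101 97
f 101 77 93
f 97 93 70
f 101 93 97



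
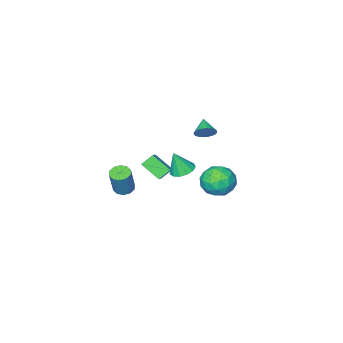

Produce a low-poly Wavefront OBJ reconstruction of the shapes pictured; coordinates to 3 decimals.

v 1.642 3.5 1.946
v 2.359 4.298 1.941
v 2.521 2.702 0.679
v 3.238 3.5 0.674
v 3.185 2.833 1.512
v 2.642 3.326 2.295
v 2.238 3.674 0.325
v 1.695 4.167 1.108
v 2.727 4.406 0.939
v 3.312 3.885 1.672
v 1.568 3.115 0.948
v 2.153 2.594 1.681
v 1.924 3.969 2.054
v 2.956 3.031 0.566
v 2.925 2.639 1.058
v 3.346 3.108 1.055
v 2.09 3.397 2.262
v 2.511 3.866 2.259
v 2.996 3.005 2.007
v 2.369 3.134 0.361
v 2.79 3.603 0.358
v 1.534 3.892 1.565
v 1.955 4.361 1.562
v 1.884 3.995 0.613
v 2.561 4.501 1.463
v 3.078 4.032 0.718
v 2.49 4.135 0.513
v 2.171 4.425 0.973
v 2.905 4.195 1.894
v 3.421 3.727 1.149
v 3.39 3.334 1.642
v 3.071 3.624 2.102
v 3.122 4.259 1.305
v 1.459 3.273 1.471
v 1.975 2.805 0.726
v 1.809 3.376 0.518
v 1.49 3.666 0.978
v 1.802 2.968 1.902
v 2.319 2.499 1.157
v 2.709 2.575 1.647
v 2.39 2.865 2.107
v 1.758 2.741 1.315
v 1.371 1.056 3.483
v 1.692 1.224 4.022
v 0.889 0.264 4.017
v 1.483 1.366 4.043
v 1.256 1.46 3.978
v 1.048 1.493 3.838
v 0.888 1.459 3.644
v 0.802 1.364 3.425
v 0.803 1.222 3.215
v 0.89 1.054 3.046
v 1.05 0.887 2.943
v 1.26 0.745 2.923
v 1.486 0.651 2.987
v 1.695 0.618 3.127
v 1.855 0.652 3.321
v 1.941 0.747 3.54
v 1.94 0.89 3.75
v 1.853 1.057 3.919
v 0.134 -3.449 -2.446
v 0.532 -4.6 -1.622
v 0.772 -2.86 -1.931
v 1.17 -4.01 -1.107
v 0.81 -3.65 -3.053
v 1.208 -4.8 -2.229
v 1.448 -3.06 -2.538
v 1.846 -4.211 -1.714
v 3.706 -3.38 -2.47
v 4.051 -3.919 -2.466
v 4.56 -3.579 -0.805
v 4.214 -3.04 -0.81
v 4.283 -3.626 -2.597
v 4.792 -3.286 -0.936
v 4.294 -3.24 -2.679
v 4.803 -2.9 -1.019
v 4.081 -2.907 -2.682
v 4.59 -2.567 -1.021
v 3.724 -2.754 -2.604
v 4.233 -2.414 -0.943
v 3.36 -2.841 -2.475
v 3.869 -2.501 -0.814
v 3.128 -3.134 -2.344
v 3.637 -2.794 -0.683
v 3.117 -3.52 -2.261
v 3.626 -3.18 -0.601
v 3.33 -3.853 -2.259
v 3.839 -3.513 -0.598
v 3.687 -4.006 -2.337
v 4.196 -3.666 -0.676
v 2.491 0.456 0.616
v 3.145 0.147 0.35
v 2.909 0.164 1.984
v 3.226 0.568 0.416
v 3.075 0.954 0.544
v 2.738 1.181 0.696
v 2.323 1.179 0.822
v 1.961 0.947 0.883
v 1.768 0.559 0.859
v 1.804 0.139 0.758
v 2.059 -0.181 0.612
v 2.451 -0.298 0.467
v 2.856 -0.176 0.37
f 1 38 17
f 38 12 41
f 17 41 6
f 38 41 17
f 1 17 13
f 17 6 18
f 13 18 2
f 17 18 13
f 1 13 22
f 13 2 23
f 22 23 8
f 13 23 22
f 1 22 34
f 22 8 37
f 34 37 11
f 22 37 34
f 1 34 38
f 34 11 42
f 38 42 12
f 34 42 38
f 2 18 29
f 18 6 32
f 29 32 10
f 18 32 29
f 6 41 19
f 41 12 40
f 19 40 5
f 41 40 19
f 12 42 39
f 42 11 35
f 39 35 3
f 42 35 39
f 11 37 36
f 37 8 24
f 36 24 7
f 37 24 36
f 8 23 28
f 23 2 25
f 28 25 9
f 23 25 28
f 4 30 16
f 30 10 31
f 16 31 5
f 30 31 16
f 4 16 14
f 16 5 15
f 14 15 3
f 16 15 14
f 4 14 21
f 14 3 20
f 21 20 7
f 14 20 21
f 4 21 26
f 21 7 27
f 26 27 9
f 21 27 26
f 4 26 30
f 26 9 33
f 30 33 10
f 26 33 30
f 5 31 19
f 31 10 32
f 19 32 6
f 31 32 19
f 3 15 39
f 15 5 40
f 39 40 12
f 15 40 39
f 7 20 36
f 20 3 35
f 36 35 11
f 20 35 36
f 9 27 28
f 27 7 24
f 28 24 8
f 27 24 28
f 10 33 29
f 33 9 25
f 29 25 2
f 33 25 29
f 44 43 46
f 44 46 45
f 46 43 47
f 46 47 45
f 47 43 48
f 47 48 45
f 48 43 49
f 48 49 45
f 49 43 50
f 49 50 45
f 50 43 51
f 50 51 45
f 51 43 52
f 51 52 45
f 52 43 53
f 52 53 45
f 53 43 54
f 53 54 45
f 54 43 55
f 54 55 45
f 55 43 56
f 55 56 45
f 56 43 57
f 56 57 45
f 57 43 58
f 57 58 45
f 58 43 59
f 58 59 45
f 59 43 60
f 59 60 45
f 60 43 44
f 60 44 45
f 62 64 61
f 65 62 61
f 61 64 63
f 63 65 61
f 62 68 64
f 66 62 65
f 66 68 62
f 64 68 63
f 67 65 63
f 63 68 67
f 67 66 65
f 68 66 67
f 70 69 73
f 70 73 71
f 71 73 74
f 71 74 72
f 73 69 75
f 73 75 74
f 74 75 76
f 74 76 72
f 75 69 77
f 75 77 76
f 76 77 78
f 76 78 72
f 77 69 79
f 77 79 78
f 78 79 80
f 78 80 72
f 79 69 81
f 79 81 80
f 80 81 82
f 80 82 72
f 81 69 83
f 81 83 82
f 82 83 84
f 82 84 72
f 83 69 85
f 83 85 84
f 84 85 86
f 84 86 72
f 85 69 87
f 85 87 86
f 86 87 88
f 86 88 72
f 87 69 89
f 87 89 88
f 88 89 90
f 88 90 72
f 89 69 70
f 89 70 90
f 90 70 71
f 90 71 72
f 92 91 94
f 92 94 93
f 94 91 95
f 94 95 93
f 95 91 96
f 95 96 93
f 96 91 97
f 96 97 93
f 97 91 98
f 97 98 93
f 98 91 99
f 98 99 93
f 99 91 100
f 99 100 93
f 100 91 101
f 100 101 93
f 101 91 102
f 101 102 93
f 102 91 103
f 102 103 93
f 103 91 92
f 103 92 93



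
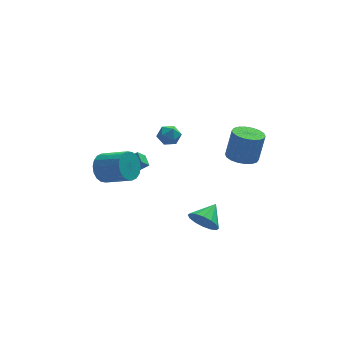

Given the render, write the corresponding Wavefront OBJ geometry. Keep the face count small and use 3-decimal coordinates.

v -0.103 4.25 1.267
v 0.49 4.024 1.77
v -0.31 2.996 0.95
v 0.283 2.77 1.453
v -0.408 3.071 1.75
v -0.279 3.846 1.946
v 0.459 3.174 0.774
v 0.588 3.949 0.97
v 0.838 3.36 1.465
v 0.302 3.296 2.069
v -0.122 3.724 0.651
v -0.658 3.66 1.255
v 3.588 -1.051 2.306
v 4.525 -1.318 2.128
v 4.949 -1.075 3.995
v 4.012 -0.809 4.174
v 4.534 -0.881 2.069
v 4.958 -0.638 3.937
v 4.356 -0.478 2.058
v 4.78 -0.236 3.925
v 4.026 -0.189 2.095
v 4.45 0.054 3.962
v 3.609 -0.07 2.174
v 4.033 0.172 4.041
v 3.188 -0.146 2.28
v 3.612 0.096 4.147
v 2.846 -0.401 2.391
v 3.27 -0.159 4.258
v 2.651 -0.785 2.485
v 3.075 -0.542 4.352
v 2.642 -1.222 2.543
v 3.066 -0.979 4.411
v 2.82 -1.624 2.555
v 3.244 -1.382 4.422
v 3.15 -1.914 2.518
v 3.574 -1.671 4.385
v 3.567 -2.032 2.439
v 3.991 -1.79 4.306
v 3.988 -1.956 2.333
v 4.412 -1.714 4.2
v 4.33 -1.701 2.222
v 4.754 -1.459 4.089
v -4.212 1.079 0.756
v -3.502 1.552 0.161
v -2.119 0.494 0.969
v -2.828 0.021 1.564
v -3.516 1.821 0.538
v -2.133 0.763 1.346
v -3.668 1.943 0.957
v -2.285 0.884 1.766
v -3.928 1.894 1.337
v -2.545 0.835 2.145
v -4.244 1.683 1.602
v -2.861 0.624 2.41
v -4.553 1.353 1.699
v -3.17 0.294 2.507
v -4.795 0.969 1.61
v -3.412 -0.09 2.418
v -4.921 0.606 1.351
v -3.538 -0.452 2.159
v -4.907 0.337 0.974
v -3.524 -0.721 1.782
v -4.755 0.216 0.554
v -3.372 -0.843 1.363
v -4.495 0.265 0.175
v -3.112 -0.794 0.983
v -4.179 0.476 -0.09
v -2.796 -0.583 0.718
v -3.87 0.806 -0.187
v -2.487 -0.253 0.621
v -3.628 1.19 -0.098
v -2.245 0.131 0.71
v 1.13 -2.129 -2.34
v 1.87 -2.366 -3.016
v 2.07 -1.131 -1.66
v 1.603 -1.962 -3.239
v 1.209 -1.602 -3.222
v 0.795 -1.384 -2.968
v 0.469 -1.365 -2.546
v 0.321 -1.551 -2.068
v 0.39 -1.891 -1.664
v 0.656 -2.295 -1.44
v 1.05 -2.655 -1.458
v 1.465 -2.873 -1.712
v 1.79 -2.892 -2.134
v 1.938 -2.706 -2.611
v -3.289 2.228 -0.801
v -1.837 2 0.289
v -3.405 3.008 -0.483
v -1.953 2.78 0.607
v -2.767 2.56 -1.427
v -1.315 2.332 -0.337
v -2.883 3.34 -1.109
v -1.431 3.112 -0.019
f 1 12 6
f 1 6 2
f 1 2 8
f 1 8 11
f 1 11 12
f 2 6 10
f 6 12 5
f 12 11 3
f 11 8 7
f 8 2 9
f 4 10 5
f 4 5 3
f 4 3 7
f 4 7 9
f 4 9 10
f 5 10 6
f 3 5 12
f 7 3 11
f 9 7 8
f 10 9 2
f 14 13 17
f 14 17 15
f 15 17 18
f 15 18 16
f 17 13 19
f 17 19 18
f 18 19 20
f 18 20 16
f 19 13 21
f 19 21 20
f 20 21 22
f 20 22 16
f 21 13 23
f 21 23 22
f 22 23 24
f 22 24 16
f 23 13 25
f 23 25 24
f 24 25 26
f 24 26 16
f 25 13 27
f 25 27 26
f 26 27 28
f 26 28 16
f 27 13 29
f 27 29 28
f 28 29 30
f 28 30 16
f 29 13 31
f 29 31 30
f 30 31 32
f 30 32 16
f 31 13 33
f 31 33 32
f 32 33 34
f 32 34 16
f 33 13 35
f 33 35 34
f 34 35 36
f 34 36 16
f 35 13 37
f 35 37 36
f 36 37 38
f 36 38 16
f 37 13 39
f 37 39 38
f 38 39 40
f 38 40 16
f 39 13 41
f 39 41 40
f 40 41 42
f 40 42 16
f 41 13 14
f 41 14 42
f 42 14 15
f 42 15 16
f 44 43 47
f 44 47 45
f 45 47 48
f 45 48 46
f 47 43 49
f 47 49 48
f 48 49 50
f 48 50 46
f 49 43 51
f 49 51 50
f 50 51 52
f 50 52 46
f 51 43 53
f 51 53 52
f 52 53 54
f 52 54 46
f 53 43 55
f 53 55 54
f 54 55 56
f 54 56 46
f 55 43 57
f 55 57 56
f 56 57 58
f 56 58 46
f 57 43 59
f 57 59 58
f 58 59 60
f 58 60 46
f 59 43 61
f 59 61 60
f 60 61 62
f 60 62 46
f 61 43 63
f 61 63 62
f 62 63 64
f 62 64 46
f 63 43 65
f 63 65 64
f 64 65 66
f 64 66 46
f 65 43 67
f 65 67 66
f 66 67 68
f 66 68 46
f 67 43 69
f 67 69 68
f 68 69 70
f 68 70 46
f 69 43 71
f 69 71 70
f 70 71 72
f 70 72 46
f 71 43 44
f 71 44 72
f 72 44 45
f 72 45 46
f 74 73 76
f 74 76 75
f 76 73 77
f 76 77 75
f 77 73 78
f 77 78 75
f 78 73 79
f 78 79 75
f 79 73 80
f 79 80 75
f 80 73 81
f 80 81 75
f 81 73 82
f 81 82 75
f 82 73 83
f 82 83 75
f 83 73 84
f 83 84 75
f 84 73 85
f 84 85 75
f 85 73 86
f 85 86 75
f 86 73 74
f 86 74 75
f 88 90 87
f 91 88 87
f 87 90 89
f 89 91 87
f 88 94 90
f 92 88 91
f 92 94 88
f 90 94 89
f 93 91 89
f 89 94 93
f 93 92 91
f 94 92 93



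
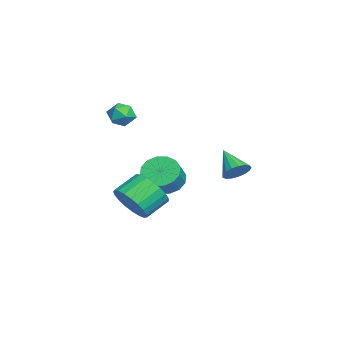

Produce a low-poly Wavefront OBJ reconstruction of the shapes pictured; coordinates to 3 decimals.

v 2.106 -0.734 -3.257
v 2.668 -0.041 -3.584
v 2.016 0.787 -2.95
v 1.454 0.094 -2.623
v 2.385 -0.054 -3.859
v 1.733 0.774 -3.225
v 2.054 -0.184 -4.03
v 1.401 0.644 -3.396
v 1.731 -0.409 -4.067
v 1.079 0.419 -3.433
v 1.474 -0.691 -3.964
v 0.821 0.138 -3.331
v 1.325 -0.98 -3.739
v 0.673 -0.151 -3.106
v 1.312 -1.226 -3.431
v 0.66 -0.398 -2.797
v 1.436 -1.387 -3.092
v 0.784 -0.559 -2.459
v 1.676 -1.436 -2.782
v 1.024 -0.608 -2.149
v 1.99 -1.363 -2.554
v 1.338 -0.535 -1.92
v 2.325 -1.181 -2.448
v 1.672 -0.353 -1.814
v 2.621 -0.922 -2.481
v 1.969 -0.094 -1.847
v 2.828 -0.631 -2.649
v 2.176 0.197 -2.015
v 2.911 -0.357 -2.921
v 2.259 0.471 -2.287
v 2.854 -0.149 -3.252
v 2.202 0.68 -2.618
v -3.308 0.384 -4.113
v -2.761 0.117 -4.749
v -1.925 -0.091 -3.942
v -2.472 0.176 -3.307
v -2.686 0.565 -4.71
v -1.851 0.356 -3.903
v -2.779 0.965 -4.511
v -1.943 0.756 -3.704
v -3.013 1.208 -4.206
v -2.177 1 -3.399
v -3.326 1.231 -3.875
v -2.49 1.023 -3.069
v -3.634 1.028 -3.609
v -2.799 0.819 -2.802
v -3.855 0.651 -3.478
v -3.019 0.443 -2.671
v -3.929 0.204 -3.517
v -3.094 -0.005 -2.71
v -3.837 -0.196 -3.716
v -3.001 -0.405 -2.909
v -3.603 -0.44 -4.021
v -2.767 -0.648 -3.214
v -3.29 -0.463 -4.351
v -2.454 -0.671 -3.545
v -2.981 -0.259 -4.618
v -2.146 -0.468 -3.811
v -3.427 -1.231 -0.783
v -3.004 -0.835 -0.4
v -3.156 -2.125 -0.16
v -2.733 -1.729 0.223
v -3.42 -1.642 0.262
v -3.588 -1.089 -0.123
v -2.572 -1.871 -0.437
v -2.74 -1.318 -0.822
v -2.476 -1.231 -0.186
v -3 -1.089 0.246
v -3.16 -1.871 -0.806
v -3.684 -1.729 -0.374
v 0.49 3.441 -2.064
v 0.891 3.523 -1.573
v -0.43 2.859 -1.216
v 0.725 3.781 -1.576
v 0.506 3.96 -1.691
v 0.282 4.021 -1.892
v 0.106 3.949 -2.132
v 0.019 3.76 -2.357
v 0.039 3.498 -2.514
v 0.162 3.223 -2.569
v 0.361 2.998 -2.508
v 0.589 2.874 -2.345
v 0.794 2.88 -2.118
v 0.93 3.015 -1.879
v 0.965 3.247 -1.682
f 2 1 5
f 2 5 3
f 3 5 6
f 3 6 4
f 5 1 7
f 5 7 6
f 6 7 8
f 6 8 4
f 7 1 9
f 7 9 8
f 8 9 10
f 8 10 4
f 9 1 11
f 9 11 10
f 10 11 12
f 10 12 4
f 11 1 13
f 11 13 12
f 12 13 14
f 12 14 4
f 13 1 15
f 13 15 14
f 14 15 16
f 14 16 4
f 15 1 17
f 15 17 16
f 16 17 18
f 16 18 4
f 17 1 19
f 17 19 18
f 18 19 20
f 18 20 4
f 19 1 21
f 19 21 20
f 20 21 22
f 20 22 4
f 21 1 23
f 21 23 22
f 22 23 24
f 22 24 4
f 23 1 25
f 23 25 24
f 24 25 26
f 24 26 4
f 25 1 27
f 25 27 26
f 26 27 28
f 26 28 4
f 27 1 29
f 27 29 28
f 28 29 30
f 28 30 4
f 29 1 31
f 29 31 30
f 30 31 32
f 30 32 4
f 31 1 2
f 31 2 32
f 32 2 3
f 32 3 4
f 34 33 37
f 34 37 35
f 35 37 38
f 35 38 36
f 37 33 39
f 37 39 38
f 38 39 40
f 38 40 36
f 39 33 41
f 39 41 40
f 40 41 42
f 40 42 36
f 41 33 43
f 41 43 42
f 42 43 44
f 42 44 36
f 43 33 45
f 43 45 44
f 44 45 46
f 44 46 36
f 45 33 47
f 45 47 46
f 46 47 48
f 46 48 36
f 47 33 49
f 47 49 48
f 48 49 50
f 48 50 36
f 49 33 51
f 49 51 50
f 50 51 52
f 50 52 36
f 51 33 53
f 51 53 52
f 52 53 54
f 52 54 36
f 53 33 55
f 53 55 54
f 54 55 56
f 54 56 36
f 55 33 57
f 55 57 56
f 56 57 58
f 56 58 36
f 57 33 34
f 57 34 58
f 58 34 35
f 58 35 36
f 59 70 64
f 59 64 60
f 59 60 66
f 59 66 69
f 59 69 70
f 60 64 68
f 64 70 63
f 70 69 61
f 69 66 65
f 66 60 67
f 62 68 63
f 62 63 61
f 62 61 65
f 62 65 67
f 62 67 68
f 63 68 64
f 61 63 70
f 65 61 69
f 67 65 66
f 68 67 60
f 72 71 74
f 72 74 73
f 74 71 75
f 74 75 73
f 75 71 76
f 75 76 73
f 76 71 77
f 76 77 73
f 77 71 78
f 77 78 73
f 78 71 79
f 78 79 73
f 79 71 80
f 79 80 73
f 80 71 81
f 80 81 73
f 81 71 82
f 81 82 73
f 82 71 83
f 82 83 73
f 83 71 84
f 83 84 73
f 84 71 85
f 84 85 73
f 85 71 72
f 85 72 73



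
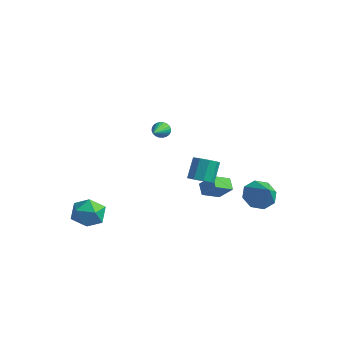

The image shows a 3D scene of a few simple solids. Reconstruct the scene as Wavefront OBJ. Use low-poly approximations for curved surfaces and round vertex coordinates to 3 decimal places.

v 0.261 0.429 -1.181
v 0.818 0.101 -0.842
v 0.537 0.804 0.3
v -0.021 1.131 -0.039
v 0.975 0.521 -1.062
v 0.693 1.224 0.08
v 0.798 0.898 -1.337
v 0.516 1.601 -0.196
v 0.369 1.055 -1.54
v 0.087 1.758 -0.398
v -0.11 0.919 -1.574
v -0.392 1.622 -0.432
v -0.416 0.554 -1.425
v -0.698 1.256 -0.283
v -0.405 0.13 -1.161
v -0.686 0.832 -0.019
v -0.082 -0.154 -0.907
v -0.364 0.548 0.235
v 0.401 -0.166 -0.781
v 0.119 0.537 0.361
v 1.986 3.065 -2.619
v 2.566 2.824 -3.357
v 3.094 2.615 -1.601
v 2.657 3.529 -3.144
v 2.354 3.963 -2.622
v 1.836 3.87 -2.099
v 1.406 3.306 -1.88
v 1.315 2.601 -2.093
v 1.618 2.168 -2.615
v 2.136 2.26 -3.138
v -3.79 -2.911 -4.176
v -3.273 -3 -3.277
v -4.327 -4.5 -4.023
v -3.81 -4.589 -3.124
v -4.645 -3.971 -3.185
v -4.314 -2.989 -3.279
v -3.286 -4.511 -4.021
v -2.955 -3.529 -4.115
v -2.961 -3.988 -3.181
v -3.801 -3.655 -2.665
v -3.799 -3.845 -4.635
v -4.639 -3.512 -4.119
v 0.063 -2.146 3.437
v 0.38 -2.113 3.052
v 0.917 -3.494 4.023
v 0.468 -1.999 3.183
v 0.495 -1.908 3.354
v 0.456 -1.854 3.537
v 0.356 -1.843 3.705
v 0.213 -1.879 3.832
v 0.046 -1.956 3.899
v -0.118 -2.061 3.895
v -0.254 -2.18 3.822
v -0.343 -2.293 3.69
v -0.369 -2.384 3.519
v -0.33 -2.439 3.336
v -0.231 -2.449 3.168
v -0.087 -2.413 3.041
v 0.079 -2.337 2.975
v 0.243 -2.231 2.978
v -1.852 2.439 -3.137
v -1.05 2.647 -2.283
v -1.588 3.495 -3.642
v -0.786 3.703 -2.788
v -1.274 2.077 -3.592
v -0.472 2.285 -2.738
v -1.01 3.133 -4.097
v -0.208 3.341 -3.243
f 2 1 5
f 2 5 3
f 3 5 6
f 3 6 4
f 5 1 7
f 5 7 6
f 6 7 8
f 6 8 4
f 7 1 9
f 7 9 8
f 8 9 10
f 8 10 4
f 9 1 11
f 9 11 10
f 10 11 12
f 10 12 4
f 11 1 13
f 11 13 12
f 12 13 14
f 12 14 4
f 13 1 15
f 13 15 14
f 14 15 16
f 14 16 4
f 15 1 17
f 15 17 16
f 16 17 18
f 16 18 4
f 17 1 19
f 17 19 18
f 18 19 20
f 18 20 4
f 19 1 2
f 19 2 20
f 20 2 3
f 20 3 4
f 22 21 24
f 22 24 23
f 24 21 25
f 24 25 23
f 25 21 26
f 25 26 23
f 26 21 27
f 26 27 23
f 27 21 28
f 27 28 23
f 28 21 29
f 28 29 23
f 29 21 30
f 29 30 23
f 30 21 22
f 30 22 23
f 31 42 36
f 31 36 32
f 31 32 38
f 31 38 41
f 31 41 42
f 32 36 40
f 36 42 35
f 42 41 33
f 41 38 37
f 38 32 39
f 34 40 35
f 34 35 33
f 34 33 37
f 34 37 39
f 34 39 40
f 35 40 36
f 33 35 42
f 37 33 41
f 39 37 38
f 40 39 32
f 44 43 46
f 44 46 45
f 46 43 47
f 46 47 45
f 47 43 48
f 47 48 45
f 48 43 49
f 48 49 45
f 49 43 50
f 49 50 45
f 50 43 51
f 50 51 45
f 51 43 52
f 51 52 45
f 52 43 53
f 52 53 45
f 53 43 54
f 53 54 45
f 54 43 55
f 54 55 45
f 55 43 56
f 55 56 45
f 56 43 57
f 56 57 45
f 57 43 58
f 57 58 45
f 58 43 59
f 58 59 45
f 59 43 60
f 59 60 45
f 60 43 44
f 60 44 45
f 62 64 61
f 65 62 61
f 61 64 63
f 63 65 61
f 62 68 64
f 66 62 65
f 66 68 62
f 64 68 63
f 67 65 63
f 63 68 67
f 67 66 65
f 68 66 67



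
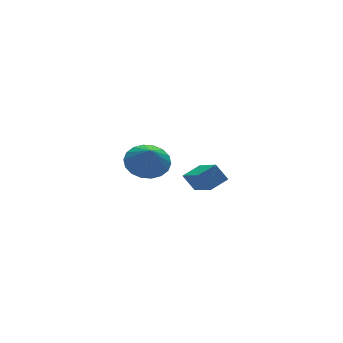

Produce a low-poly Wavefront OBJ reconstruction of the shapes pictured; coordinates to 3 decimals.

v -3.941 -1.609 1.124
v -3.083 -1.522 1.472
v -3.731 0.097 0.182
v -2.873 0.184 0.53
v -3.607 -2.044 0.41
v -2.749 -1.957 0.758
v -3.397 -0.338 -0.532
v -2.539 -0.251 -0.184
v -3.305 4.104 -1.067
v -2.662 4.737 -0.55
v -3.475 3.416 -0.013
v -3.075 4.936 -0.487
v -3.533 4.97 -0.538
v -3.947 4.833 -0.694
v -4.233 4.551 -0.924
v -4.336 4.181 -1.183
v -4.234 3.796 -1.418
v -3.949 3.471 -1.584
v -3.536 3.272 -1.647
v -3.077 3.238 -1.596
v -2.663 3.375 -1.439
v -2.377 3.657 -1.209
v -2.274 4.027 -0.951
v -2.376 4.413 -0.716
f 2 4 1
f 5 2 1
f 1 4 3
f 3 5 1
f 2 8 4
f 6 2 5
f 6 8 2
f 4 8 3
f 7 5 3
f 3 8 7
f 7 6 5
f 8 6 7
f 10 9 12
f 10 12 11
f 12 9 13
f 12 13 11
f 13 9 14
f 13 14 11
f 14 9 15
f 14 15 11
f 15 9 16
f 15 16 11
f 16 9 17
f 16 17 11
f 17 9 18
f 17 18 11
f 18 9 19
f 18 19 11
f 19 9 20
f 19 20 11
f 20 9 21
f 20 21 11
f 21 9 22
f 21 22 11
f 22 9 23
f 22 23 11
f 23 9 24
f 23 24 11
f 24 9 10
f 24 10 11



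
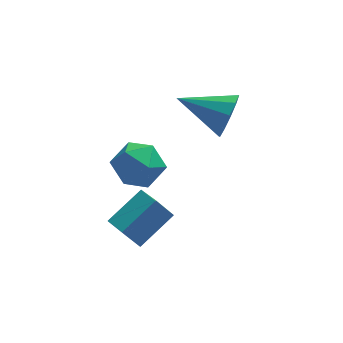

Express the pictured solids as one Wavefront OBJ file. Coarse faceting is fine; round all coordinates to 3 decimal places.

v 2.464 3.67 1.18
v 2.824 3.984 1.919
v 0.856 4.29 1.7
v 2.851 4.374 1.54
v 2.731 4.494 1.024
v 2.508 4.3 0.567
v 2.269 3.866 0.344
v 2.104 3.357 0.441
v 2.077 2.967 0.819
v 2.197 2.847 1.336
v 2.42 3.041 1.793
v 2.659 3.475 2.015
v -0.179 1.823 1.781
v 0.205 1.414 1.033
v -1.525 1.826 1.087
v -1.141 1.417 0.339
v -1.229 0.94 1.139
v -0.397 0.938 1.568
v -0.923 2.302 0.552
v -0.091 2.3 0.981
v -0.254 1.71 0.273
v -0.443 0.868 0.636
v -0.877 2.372 1.484
v -1.066 1.53 1.847
v -1.762 0.164 -0.19
v -1.397 -0.684 0.106
v -0.656 0.888 0.519
v -0.291 0.04 0.815
v -1.229 0.12 -0.975
v -0.864 -0.728 -0.679
v -0.123 0.844 -0.266
v 0.242 -0.004 0.03
f 2 1 4
f 2 4 3
f 4 1 5
f 4 5 3
f 5 1 6
f 5 6 3
f 6 1 7
f 6 7 3
f 7 1 8
f 7 8 3
f 8 1 9
f 8 9 3
f 9 1 10
f 9 10 3
f 10 1 11
f 10 11 3
f 11 1 12
f 11 12 3
f 12 1 2
f 12 2 3
f 13 24 18
f 13 18 14
f 13 14 20
f 13 20 23
f 13 23 24
f 14 18 22
f 18 24 17
f 24 23 15
f 23 20 19
f 20 14 21
f 16 22 17
f 16 17 15
f 16 15 19
f 16 19 21
f 16 21 22
f 17 22 18
f 15 17 24
f 19 15 23
f 21 19 20
f 22 21 14
f 26 28 25
f 29 26 25
f 25 28 27
f 27 29 25
f 26 32 28
f 30 26 29
f 30 32 26
f 28 32 27
f 31 29 27
f 27 32 31
f 31 30 29
f 32 30 31



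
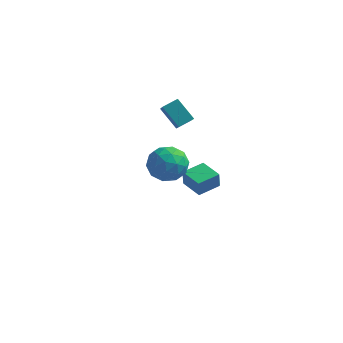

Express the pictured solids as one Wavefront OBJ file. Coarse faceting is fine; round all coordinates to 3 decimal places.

v 0.453 1.956 3.138
v 1.111 2.651 3.546
v -0.138 3.096 2.151
v 0.519 3.791 2.559
v 1.601 1.549 1.981
v 2.258 2.244 2.389
v 1.009 2.689 0.994
v 1.667 3.384 1.402
v 1.018 3.828 -4.567
v 1.029 3.654 -3.441
v 1.851 5.098 -4.379
v 1.861 4.924 -3.252
v 2.319 2.996 -4.708
v 2.329 2.822 -3.581
v 3.151 4.266 -4.519
v 3.162 4.092 -3.393
v 2.585 -2.395 1.514
v 3.547 -3.168 1.389
v 2.033 -3.352 3.191
v 2.995 -4.125 3.066
v 3.19 -2.934 3.351
v 3.531 -2.342 2.315
v 2.049 -4.178 2.265
v 2.39 -3.586 1.229
v 3.216 -4.27 1.853
v 3.921 -3.501 2.524
v 1.659 -3.019 2.056
v 2.364 -2.25 2.727
v 3.114 -2.697 1.305
v 2.466 -3.823 3.275
v 2.58 -3.122 3.443
v 3.146 -3.577 3.37
v 3.105 -2.212 1.849
v 3.67 -2.666 1.775
v 3.461 -2.529 2.928
v 1.91 -3.854 2.805
v 2.475 -4.308 2.731
v 2.434 -2.943 1.21
v 3 -3.398 1.137
v 2.119 -3.991 1.652
v 3.485 -3.8 1.504
v 3.161 -4.362 2.489
v 2.605 -4.393 2.019
v 2.805 -4.046 1.41
v 3.9 -3.348 1.898
v 3.576 -3.91 2.884
v 3.69 -3.21 3.051
v 3.89 -2.862 2.442
v 3.705 -3.995 2.171
v 2.004 -2.61 1.696
v 1.68 -3.172 2.682
v 1.69 -3.658 2.138
v 1.89 -3.31 1.529
v 2.419 -2.158 2.091
v 2.095 -2.72 3.076
v 2.775 -2.474 3.17
v 2.975 -2.127 2.561
v 1.875 -2.525 2.409
f 2 4 1
f 5 2 1
f 1 4 3
f 3 5 1
f 2 8 4
f 6 2 5
f 6 8 2
f 4 8 3
f 7 5 3
f 3 8 7
f 7 6 5
f 8 6 7
f 10 12 9
f 13 10 9
f 9 12 11
f 11 13 9
f 10 16 12
f 14 10 13
f 14 16 10
f 12 16 11
f 15 13 11
f 11 16 15
f 15 14 13
f 16 14 15
f 17 54 33
f 54 28 57
f 33 57 22
f 54 57 33
f 17 33 29
f 33 22 34
f 29 34 18
f 33 34 29
f 17 29 38
f 29 18 39
f 38 39 24
f 29 39 38
f 17 38 50
f 38 24 53
f 50 53 27
f 38 53 50
f 17 50 54
f 50 27 58
f 54 58 28
f 50 58 54
f 18 34 45
f 34 22 48
f 45 48 26
f 34 48 45
f 22 57 35
f 57 28 56
f 35 56 21
f 57 56 35
f 28 58 55
f 58 27 51
f 55 51 19
f 58 51 55
f 27 53 52
f 53 24 40
f 52 40 23
f 53 40 52
f 24 39 44
f 39 18 41
f 44 41 25
f 39 41 44
f 20 46 32
f 46 26 47
f 32 47 21
f 46 47 32
f 20 32 30
f 32 21 31
f 30 31 19
f 32 31 30
f 20 30 37
f 30 19 36
f 37 36 23
f 30 36 37
f 20 37 42
f 37 23 43
f 42 43 25
f 37 43 42
f 20 42 46
f 42 25 49
f 46 49 26
f 42 49 46
f 21 47 35
f 47 26 48
f 35 48 22
f 47 48 35
f 19 31 55
f 31 21 56
f 55 56 28
f 31 56 55
f 23 36 52
f 36 19 51
f 52 51 27
f 36 51 52
f 25 43 44
f 43 23 40
f 44 40 24
f 43 40 44
f 26 49 45
f 49 25 41
f 45 41 18
f 49 41 45



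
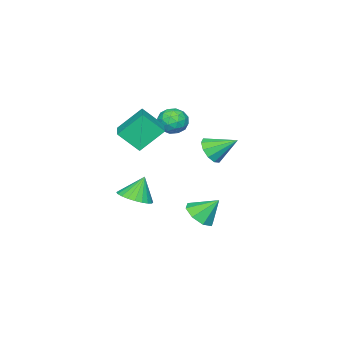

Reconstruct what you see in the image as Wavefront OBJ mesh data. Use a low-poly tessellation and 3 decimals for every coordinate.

v 0.259 -3.731 -3.197
v 1.018 -3.144 -2.954
v -0.319 -3.529 -1.883
v 0.77 -2.889 -3.103
v 0.443 -2.761 -3.266
v 0.089 -2.781 -3.418
v -0.239 -2.946 -3.537
v -0.492 -3.231 -3.604
v -0.63 -3.591 -3.609
v -0.633 -3.973 -3.552
v -0.501 -4.318 -3.44
v -0.252 -4.574 -3.292
v 0.074 -4.702 -3.129
v 0.428 -4.681 -2.976
v 0.757 -4.517 -2.857
v 1.009 -4.232 -2.79
v 1.148 -3.872 -2.785
v 1.151 -3.49 -2.843
v 0.336 1.011 1.503
v 0.813 1.522 1.038
v -0.136 2.229 2.357
v 0.344 1.495 0.817
v -0.128 1.284 0.858
v -0.423 0.968 1.146
v -0.428 0.669 1.57
v -0.142 0.5 1.969
v 0.327 0.527 2.19
v 0.799 0.738 2.149
v 1.095 1.054 1.861
v 1.1 1.353 1.437
v 2.051 -3.405 2.495
v 1.135 -2.559 3.709
v 1.529 -2.458 1.441
v 0.613 -1.613 2.655
v 3.247 -2.467 2.745
v 2.331 -1.622 3.959
v 2.725 -1.521 1.691
v 1.809 -0.675 2.905
v -1.977 -1.996 1.71
v -1.508 -2.27 2.393
v -1.912 -3.29 1.147
v -1.443 -3.564 1.83
v -2.285 -3.356 1.933
v -2.325 -2.557 2.281
v -1.095 -3.003 1.259
v -1.135 -2.204 1.607
v -0.963 -2.893 2.114
v -1.698 -3.111 2.531
v -1.722 -2.449 1.009
v -2.457 -2.667 1.426
v -1.748 -2.02 2.101
v -1.672 -3.54 1.439
v -2.166 -3.418 1.5
v -1.891 -3.579 1.901
v -2.228 -2.188 2.035
v -1.953 -2.35 2.437
v -2.409 -2.988 2.166
v -1.467 -3.21 1.103
v -1.192 -3.372 1.505
v -1.529 -1.981 1.639
v -1.254 -2.142 2.04
v -1.011 -2.572 1.374
v -1.152 -2.547 2.339
v -1.114 -3.307 2.007
v -0.91 -2.977 1.672
v -0.933 -2.507 1.876
v -1.584 -2.675 2.584
v -1.546 -3.435 2.252
v -2.041 -3.313 2.313
v -2.064 -2.844 2.518
v -1.264 -3.041 2.42
v -1.874 -2.125 1.288
v -1.836 -2.885 0.956
v -1.356 -2.716 1.022
v -1.379 -2.247 1.227
v -2.306 -2.253 1.533
v -2.268 -3.013 1.201
v -2.487 -3.053 1.664
v -2.51 -2.583 1.868
v -2.156 -2.519 1.12
v 3.669 2.693 -0.997
v 4.512 2.858 -0.761
v 3.231 3.487 0.017
v 4.275 3.308 -1.215
v 3.684 3.397 -1.541
v 3.084 3.075 -1.549
v 2.827 2.529 -1.233
v 3.063 2.079 -0.779
v 3.655 1.989 -0.453
v 4.255 2.312 -0.445
f 2 1 4
f 2 4 3
f 4 1 5
f 4 5 3
f 5 1 6
f 5 6 3
f 6 1 7
f 6 7 3
f 7 1 8
f 7 8 3
f 8 1 9
f 8 9 3
f 9 1 10
f 9 10 3
f 10 1 11
f 10 11 3
f 11 1 12
f 11 12 3
f 12 1 13
f 12 13 3
f 13 1 14
f 13 14 3
f 14 1 15
f 14 15 3
f 15 1 16
f 15 16 3
f 16 1 17
f 16 17 3
f 17 1 18
f 17 18 3
f 18 1 2
f 18 2 3
f 20 19 22
f 20 22 21
f 22 19 23
f 22 23 21
f 23 19 24
f 23 24 21
f 24 19 25
f 24 25 21
f 25 19 26
f 25 26 21
f 26 19 27
f 26 27 21
f 27 19 28
f 27 28 21
f 28 19 29
f 28 29 21
f 29 19 30
f 29 30 21
f 30 19 20
f 30 20 21
f 32 34 31
f 35 32 31
f 31 34 33
f 33 35 31
f 32 38 34
f 36 32 35
f 36 38 32
f 34 38 33
f 37 35 33
f 33 38 37
f 37 36 35
f 38 36 37
f 39 76 55
f 76 50 79
f 55 79 44
f 76 79 55
f 39 55 51
f 55 44 56
f 51 56 40
f 55 56 51
f 39 51 60
f 51 40 61
f 60 61 46
f 51 61 60
f 39 60 72
f 60 46 75
f 72 75 49
f 60 75 72
f 39 72 76
f 72 49 80
f 76 80 50
f 72 80 76
f 40 56 67
f 56 44 70
f 67 70 48
f 56 70 67
f 44 79 57
f 79 50 78
f 57 78 43
f 79 78 57
f 50 80 77
f 80 49 73
f 77 73 41
f 80 73 77
f 49 75 74
f 75 46 62
f 74 62 45
f 75 62 74
f 46 61 66
f 61 40 63
f 66 63 47
f 61 63 66
f 42 68 54
f 68 48 69
f 54 69 43
f 68 69 54
f 42 54 52
f 54 43 53
f 52 53 41
f 54 53 52
f 42 52 59
f 52 41 58
f 59 58 45
f 52 58 59
f 42 59 64
f 59 45 65
f 64 65 47
f 59 65 64
f 42 64 68
f 64 47 71
f 68 71 48
f 64 71 68
f 43 69 57
f 69 48 70
f 57 70 44
f 69 70 57
f 41 53 77
f 53 43 78
f 77 78 50
f 53 78 77
f 45 58 74
f 58 41 73
f 74 73 49
f 58 73 74
f 47 65 66
f 65 45 62
f 66 62 46
f 65 62 66
f 48 71 67
f 71 47 63
f 67 63 40
f 71 63 67
f 82 81 84
f 82 84 83
f 84 81 85
f 84 85 83
f 85 81 86
f 85 86 83
f 86 81 87
f 86 87 83
f 87 81 88
f 87 88 83
f 88 81 89
f 88 89 83
f 89 81 90
f 89 90 83
f 90 81 82
f 90 82 83

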